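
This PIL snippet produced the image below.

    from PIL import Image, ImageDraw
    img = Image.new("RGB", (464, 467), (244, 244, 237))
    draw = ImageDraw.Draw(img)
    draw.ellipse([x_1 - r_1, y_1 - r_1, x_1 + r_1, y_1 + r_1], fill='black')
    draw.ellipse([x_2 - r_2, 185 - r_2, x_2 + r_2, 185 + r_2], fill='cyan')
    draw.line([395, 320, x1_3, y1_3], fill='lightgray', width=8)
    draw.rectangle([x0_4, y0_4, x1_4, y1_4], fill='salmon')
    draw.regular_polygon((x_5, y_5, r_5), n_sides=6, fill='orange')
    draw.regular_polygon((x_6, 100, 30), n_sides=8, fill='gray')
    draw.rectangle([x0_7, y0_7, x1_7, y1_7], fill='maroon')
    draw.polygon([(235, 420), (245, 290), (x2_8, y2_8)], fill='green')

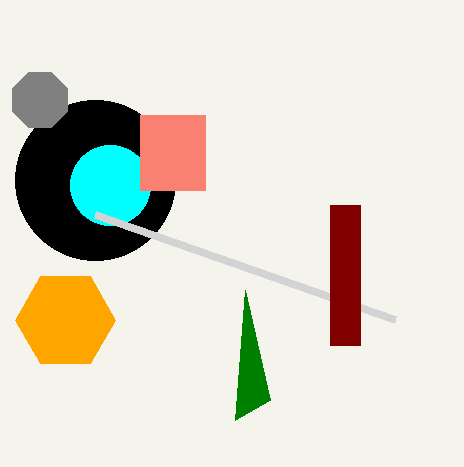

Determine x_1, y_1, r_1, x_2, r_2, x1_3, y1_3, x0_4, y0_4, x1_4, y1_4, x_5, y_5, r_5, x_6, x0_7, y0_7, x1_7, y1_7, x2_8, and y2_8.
x_1 = 95, y_1 = 180, r_1 = 80, x_2 = 110, r_2 = 40, x1_3 = 95, y1_3 = 215, x0_4 = 140, y0_4 = 115, x1_4 = 205, y1_4 = 190, x_5 = 65, y_5 = 320, r_5 = 50, x_6 = 40, x0_7 = 330, y0_7 = 205, x1_7 = 360, y1_7 = 345, x2_8 = 270, y2_8 = 400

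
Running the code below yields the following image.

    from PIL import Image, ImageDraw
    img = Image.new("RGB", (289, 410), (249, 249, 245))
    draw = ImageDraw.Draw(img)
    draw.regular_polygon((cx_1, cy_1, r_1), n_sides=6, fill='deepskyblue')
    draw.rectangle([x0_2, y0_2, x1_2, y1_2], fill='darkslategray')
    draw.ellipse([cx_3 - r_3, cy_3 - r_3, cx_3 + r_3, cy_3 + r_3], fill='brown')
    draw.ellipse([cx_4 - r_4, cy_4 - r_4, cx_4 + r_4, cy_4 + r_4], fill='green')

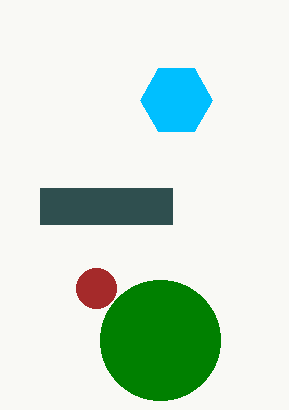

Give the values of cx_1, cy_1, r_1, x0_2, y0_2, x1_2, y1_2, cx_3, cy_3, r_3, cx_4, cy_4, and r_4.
cx_1 = 176
cy_1 = 100
r_1 = 36
x0_2 = 40
y0_2 = 188
x1_2 = 172
y1_2 = 224
cx_3 = 96
cy_3 = 288
r_3 = 20
cx_4 = 160
cy_4 = 340
r_4 = 60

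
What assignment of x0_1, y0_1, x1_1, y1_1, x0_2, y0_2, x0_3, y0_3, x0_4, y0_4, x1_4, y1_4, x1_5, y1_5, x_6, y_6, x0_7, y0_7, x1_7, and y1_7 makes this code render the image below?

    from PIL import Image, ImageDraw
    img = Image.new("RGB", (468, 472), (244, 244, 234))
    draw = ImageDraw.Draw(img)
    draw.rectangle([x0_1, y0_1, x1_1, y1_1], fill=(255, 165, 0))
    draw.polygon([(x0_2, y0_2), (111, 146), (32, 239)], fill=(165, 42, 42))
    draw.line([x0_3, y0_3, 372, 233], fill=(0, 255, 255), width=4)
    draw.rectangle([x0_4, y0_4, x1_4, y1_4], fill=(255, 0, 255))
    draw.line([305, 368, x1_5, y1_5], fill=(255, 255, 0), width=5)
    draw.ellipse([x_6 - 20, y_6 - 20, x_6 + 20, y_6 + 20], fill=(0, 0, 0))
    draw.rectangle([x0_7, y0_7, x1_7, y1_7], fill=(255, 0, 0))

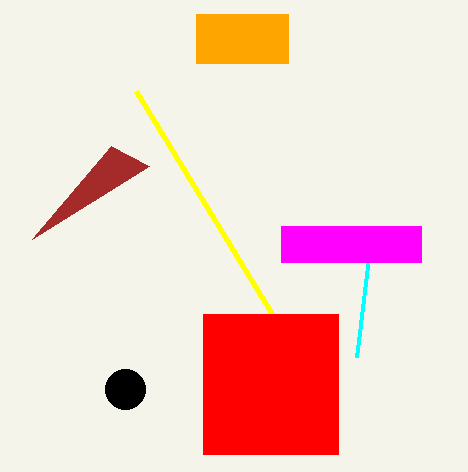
x0_1 = 196; y0_1 = 14; x1_1 = 288; y1_1 = 63; x0_2 = 149; y0_2 = 166; x0_3 = 357; y0_3 = 357; x0_4 = 281; y0_4 = 226; x1_4 = 421; y1_4 = 262; x1_5 = 136; y1_5 = 91; x_6 = 125; y_6 = 389; x0_7 = 203; y0_7 = 314; x1_7 = 338; y1_7 = 454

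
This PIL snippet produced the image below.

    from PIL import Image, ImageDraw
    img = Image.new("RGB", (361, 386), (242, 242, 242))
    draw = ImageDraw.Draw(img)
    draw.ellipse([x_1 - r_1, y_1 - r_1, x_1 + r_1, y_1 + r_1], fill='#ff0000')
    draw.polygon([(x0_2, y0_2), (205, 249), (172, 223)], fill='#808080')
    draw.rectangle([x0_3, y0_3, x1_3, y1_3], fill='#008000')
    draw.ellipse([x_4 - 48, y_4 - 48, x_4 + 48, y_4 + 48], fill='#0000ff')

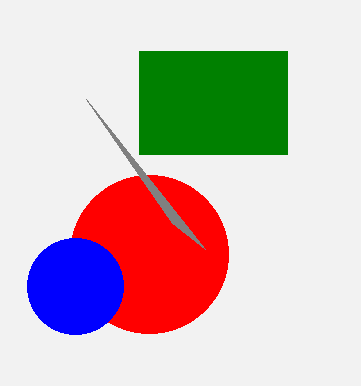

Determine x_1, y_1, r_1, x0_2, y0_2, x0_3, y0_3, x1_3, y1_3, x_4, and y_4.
x_1 = 149, y_1 = 254, r_1 = 79, x0_2 = 86, y0_2 = 99, x0_3 = 139, y0_3 = 51, x1_3 = 287, y1_3 = 154, x_4 = 75, y_4 = 286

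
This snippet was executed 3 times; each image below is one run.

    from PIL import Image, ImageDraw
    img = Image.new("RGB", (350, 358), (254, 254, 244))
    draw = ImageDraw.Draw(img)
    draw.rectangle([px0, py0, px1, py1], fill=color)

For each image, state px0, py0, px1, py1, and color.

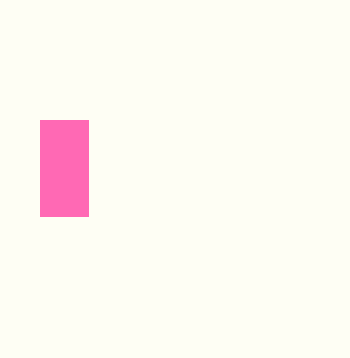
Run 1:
px0 = 40; py0 = 120; px1 = 88; py1 = 216; color = 'hotpink'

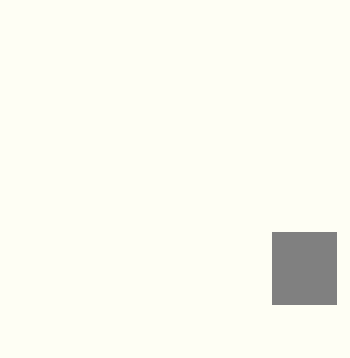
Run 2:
px0 = 272
py0 = 232
px1 = 336
py1 = 304
color = 'gray'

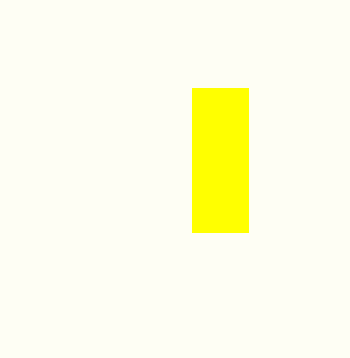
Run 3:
px0 = 192
py0 = 88
px1 = 248
py1 = 232
color = 'yellow'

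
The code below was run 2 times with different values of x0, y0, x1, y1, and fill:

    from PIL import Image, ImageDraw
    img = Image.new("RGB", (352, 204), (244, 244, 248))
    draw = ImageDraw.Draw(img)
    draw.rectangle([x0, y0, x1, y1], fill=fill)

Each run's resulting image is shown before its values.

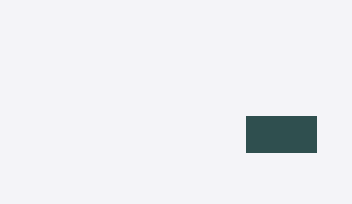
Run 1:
x0 = 246, y0 = 116, x1 = 316, y1 = 152, fill = 'darkslategray'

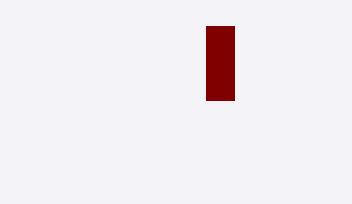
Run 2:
x0 = 206, y0 = 26, x1 = 234, y1 = 100, fill = 'maroon'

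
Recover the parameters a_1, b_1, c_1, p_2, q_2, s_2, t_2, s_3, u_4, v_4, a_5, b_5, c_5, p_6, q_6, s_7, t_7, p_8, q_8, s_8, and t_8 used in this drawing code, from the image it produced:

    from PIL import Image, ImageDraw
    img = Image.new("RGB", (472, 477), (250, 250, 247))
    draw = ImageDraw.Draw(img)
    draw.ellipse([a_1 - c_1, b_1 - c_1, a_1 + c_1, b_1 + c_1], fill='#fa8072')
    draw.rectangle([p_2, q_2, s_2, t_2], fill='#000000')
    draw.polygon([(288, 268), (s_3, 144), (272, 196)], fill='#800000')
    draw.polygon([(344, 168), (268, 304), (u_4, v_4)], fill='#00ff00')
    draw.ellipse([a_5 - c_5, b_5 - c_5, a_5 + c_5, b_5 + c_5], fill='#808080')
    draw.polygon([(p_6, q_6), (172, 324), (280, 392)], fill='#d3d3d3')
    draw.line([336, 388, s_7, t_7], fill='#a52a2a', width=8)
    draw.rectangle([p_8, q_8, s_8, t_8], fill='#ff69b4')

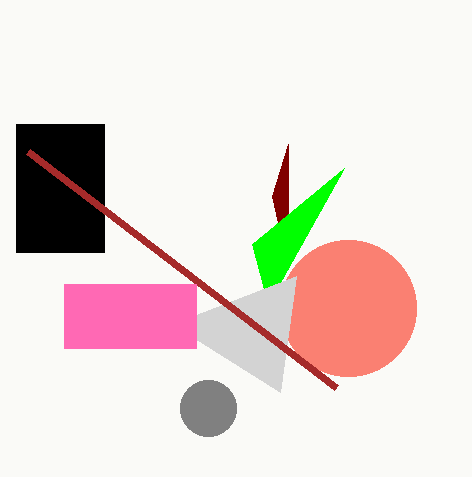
a_1 = 348, b_1 = 308, c_1 = 68, p_2 = 16, q_2 = 124, s_2 = 104, t_2 = 252, s_3 = 288, u_4 = 252, v_4 = 244, a_5 = 208, b_5 = 408, c_5 = 28, p_6 = 296, q_6 = 276, s_7 = 28, t_7 = 152, p_8 = 64, q_8 = 284, s_8 = 196, t_8 = 348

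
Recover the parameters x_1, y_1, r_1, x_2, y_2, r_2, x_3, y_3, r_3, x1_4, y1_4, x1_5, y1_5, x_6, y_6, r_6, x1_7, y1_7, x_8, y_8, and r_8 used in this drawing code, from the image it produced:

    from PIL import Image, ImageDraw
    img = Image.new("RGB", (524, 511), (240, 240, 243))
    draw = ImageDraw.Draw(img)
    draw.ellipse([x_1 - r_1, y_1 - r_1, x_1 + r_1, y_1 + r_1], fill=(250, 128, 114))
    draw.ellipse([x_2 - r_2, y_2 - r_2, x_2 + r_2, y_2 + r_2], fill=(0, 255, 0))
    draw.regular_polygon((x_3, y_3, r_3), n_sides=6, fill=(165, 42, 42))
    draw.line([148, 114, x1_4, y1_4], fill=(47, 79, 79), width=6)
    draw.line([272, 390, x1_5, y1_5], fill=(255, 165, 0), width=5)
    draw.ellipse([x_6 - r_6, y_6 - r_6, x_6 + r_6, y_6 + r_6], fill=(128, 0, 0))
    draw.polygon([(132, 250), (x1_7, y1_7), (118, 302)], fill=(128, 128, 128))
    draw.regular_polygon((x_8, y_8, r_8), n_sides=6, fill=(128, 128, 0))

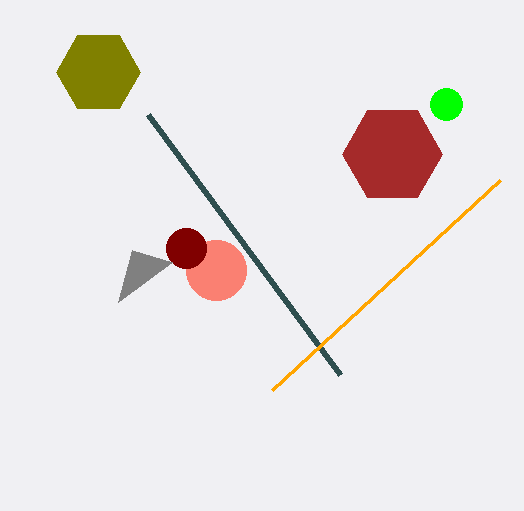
x_1 = 216
y_1 = 270
r_1 = 30
x_2 = 446
y_2 = 104
r_2 = 16
x_3 = 392
y_3 = 154
r_3 = 50
x1_4 = 340
y1_4 = 374
x1_5 = 500
y1_5 = 180
x_6 = 186
y_6 = 248
r_6 = 20
x1_7 = 172
y1_7 = 262
x_8 = 98
y_8 = 72
r_8 = 42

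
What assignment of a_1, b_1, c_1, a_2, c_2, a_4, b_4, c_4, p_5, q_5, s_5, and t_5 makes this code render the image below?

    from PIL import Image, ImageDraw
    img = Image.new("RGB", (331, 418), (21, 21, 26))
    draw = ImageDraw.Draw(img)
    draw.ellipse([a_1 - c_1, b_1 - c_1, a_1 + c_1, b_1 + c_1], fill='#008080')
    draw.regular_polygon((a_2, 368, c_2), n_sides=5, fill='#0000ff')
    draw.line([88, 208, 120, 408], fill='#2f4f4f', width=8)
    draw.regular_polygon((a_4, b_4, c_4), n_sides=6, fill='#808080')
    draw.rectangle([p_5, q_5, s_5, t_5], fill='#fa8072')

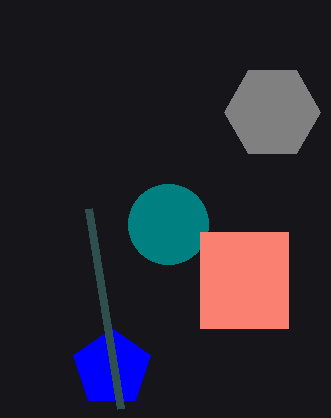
a_1 = 168
b_1 = 224
c_1 = 40
a_2 = 112
c_2 = 40
a_4 = 272
b_4 = 112
c_4 = 48
p_5 = 200
q_5 = 232
s_5 = 288
t_5 = 328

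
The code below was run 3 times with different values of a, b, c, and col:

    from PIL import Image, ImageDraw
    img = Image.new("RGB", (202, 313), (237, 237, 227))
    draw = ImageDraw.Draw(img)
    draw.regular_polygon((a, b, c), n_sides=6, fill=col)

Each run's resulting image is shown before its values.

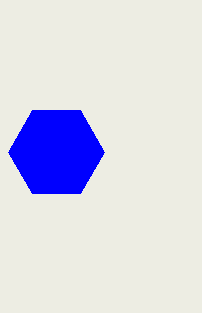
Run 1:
a = 56, b = 152, c = 48, col = 'blue'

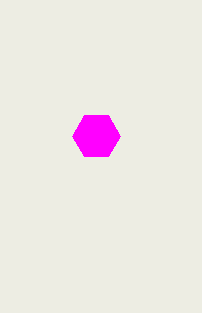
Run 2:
a = 96
b = 136
c = 24
col = 'magenta'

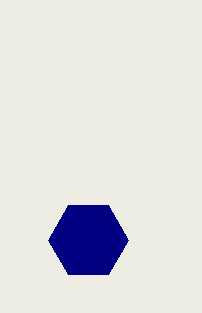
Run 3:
a = 88
b = 240
c = 40
col = 'navy'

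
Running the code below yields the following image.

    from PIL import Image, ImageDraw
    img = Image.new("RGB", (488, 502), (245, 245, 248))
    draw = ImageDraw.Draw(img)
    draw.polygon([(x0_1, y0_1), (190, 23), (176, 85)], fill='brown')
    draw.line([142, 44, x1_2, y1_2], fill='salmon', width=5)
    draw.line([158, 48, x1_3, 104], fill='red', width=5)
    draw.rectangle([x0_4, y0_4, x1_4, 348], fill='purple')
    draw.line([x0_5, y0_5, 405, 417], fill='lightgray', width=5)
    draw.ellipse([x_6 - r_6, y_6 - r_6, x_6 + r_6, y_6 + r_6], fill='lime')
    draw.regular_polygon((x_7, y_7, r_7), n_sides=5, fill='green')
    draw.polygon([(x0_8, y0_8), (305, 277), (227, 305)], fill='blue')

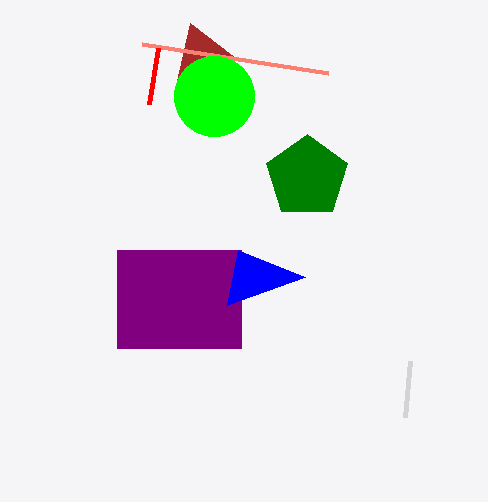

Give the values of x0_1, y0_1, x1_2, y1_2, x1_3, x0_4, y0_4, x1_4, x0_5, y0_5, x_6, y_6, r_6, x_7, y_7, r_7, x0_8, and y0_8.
x0_1 = 233; y0_1 = 56; x1_2 = 328; y1_2 = 73; x1_3 = 149; x0_4 = 117; y0_4 = 250; x1_4 = 241; x0_5 = 410; y0_5 = 361; x_6 = 214; y_6 = 96; r_6 = 40; x_7 = 307; y_7 = 177; r_7 = 43; x0_8 = 238; y0_8 = 250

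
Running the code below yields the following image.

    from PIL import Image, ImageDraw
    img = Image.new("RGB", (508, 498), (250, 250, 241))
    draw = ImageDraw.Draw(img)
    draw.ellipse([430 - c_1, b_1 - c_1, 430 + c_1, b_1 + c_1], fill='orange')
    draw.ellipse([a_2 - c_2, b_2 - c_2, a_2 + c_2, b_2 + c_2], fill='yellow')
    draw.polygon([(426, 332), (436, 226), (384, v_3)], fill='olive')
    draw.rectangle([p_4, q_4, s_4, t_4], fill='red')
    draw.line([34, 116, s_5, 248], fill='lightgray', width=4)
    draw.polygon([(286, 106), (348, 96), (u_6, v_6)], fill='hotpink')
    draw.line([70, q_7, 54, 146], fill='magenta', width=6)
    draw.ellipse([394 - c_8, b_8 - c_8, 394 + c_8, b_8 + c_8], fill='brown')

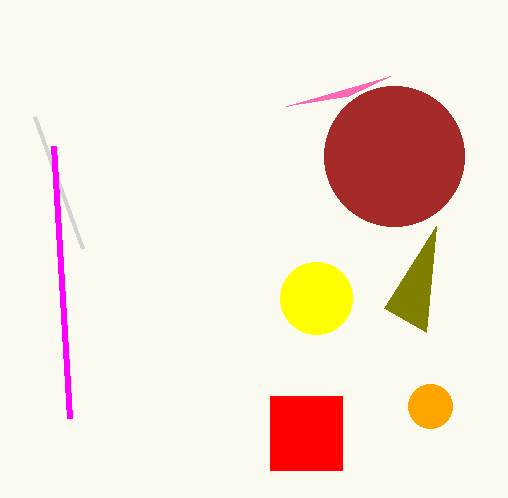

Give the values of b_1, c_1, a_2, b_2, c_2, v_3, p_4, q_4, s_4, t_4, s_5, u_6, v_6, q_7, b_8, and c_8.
b_1 = 406, c_1 = 22, a_2 = 316, b_2 = 298, c_2 = 36, v_3 = 308, p_4 = 270, q_4 = 396, s_4 = 342, t_4 = 470, s_5 = 82, u_6 = 390, v_6 = 76, q_7 = 418, b_8 = 156, c_8 = 70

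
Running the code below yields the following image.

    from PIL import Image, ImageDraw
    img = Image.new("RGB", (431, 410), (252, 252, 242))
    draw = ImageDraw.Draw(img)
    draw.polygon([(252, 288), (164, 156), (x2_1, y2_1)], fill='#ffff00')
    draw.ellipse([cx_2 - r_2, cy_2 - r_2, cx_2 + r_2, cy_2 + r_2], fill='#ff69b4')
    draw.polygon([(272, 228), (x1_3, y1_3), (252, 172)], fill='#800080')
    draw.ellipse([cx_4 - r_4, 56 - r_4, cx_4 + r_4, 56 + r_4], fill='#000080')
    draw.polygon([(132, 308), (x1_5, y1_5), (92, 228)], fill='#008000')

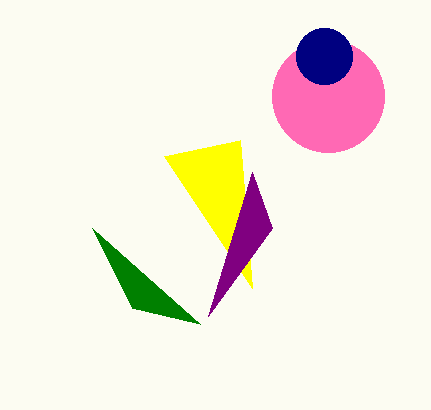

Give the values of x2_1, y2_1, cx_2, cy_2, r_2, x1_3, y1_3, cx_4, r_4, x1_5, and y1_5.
x2_1 = 240, y2_1 = 140, cx_2 = 328, cy_2 = 96, r_2 = 56, x1_3 = 208, y1_3 = 316, cx_4 = 324, r_4 = 28, x1_5 = 200, y1_5 = 324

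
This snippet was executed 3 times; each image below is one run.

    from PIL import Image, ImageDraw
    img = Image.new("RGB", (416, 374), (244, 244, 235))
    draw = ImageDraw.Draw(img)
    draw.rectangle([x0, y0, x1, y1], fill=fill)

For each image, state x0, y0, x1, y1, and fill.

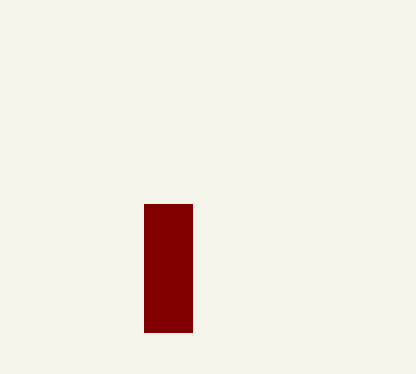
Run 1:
x0 = 144
y0 = 204
x1 = 192
y1 = 332
fill = 'maroon'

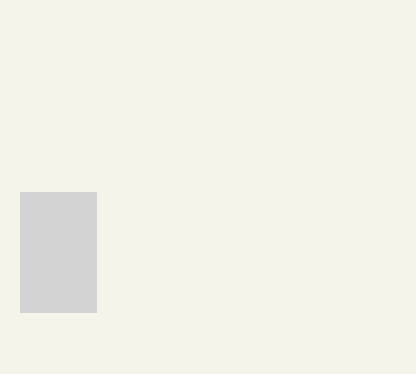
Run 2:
x0 = 20; y0 = 192; x1 = 96; y1 = 312; fill = 'lightgray'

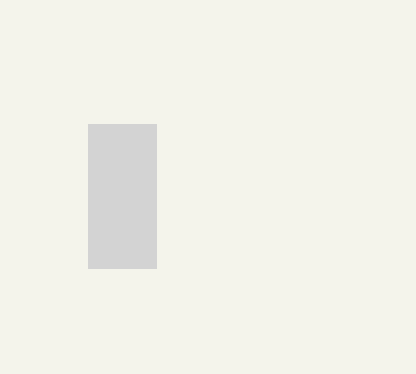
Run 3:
x0 = 88; y0 = 124; x1 = 156; y1 = 268; fill = 'lightgray'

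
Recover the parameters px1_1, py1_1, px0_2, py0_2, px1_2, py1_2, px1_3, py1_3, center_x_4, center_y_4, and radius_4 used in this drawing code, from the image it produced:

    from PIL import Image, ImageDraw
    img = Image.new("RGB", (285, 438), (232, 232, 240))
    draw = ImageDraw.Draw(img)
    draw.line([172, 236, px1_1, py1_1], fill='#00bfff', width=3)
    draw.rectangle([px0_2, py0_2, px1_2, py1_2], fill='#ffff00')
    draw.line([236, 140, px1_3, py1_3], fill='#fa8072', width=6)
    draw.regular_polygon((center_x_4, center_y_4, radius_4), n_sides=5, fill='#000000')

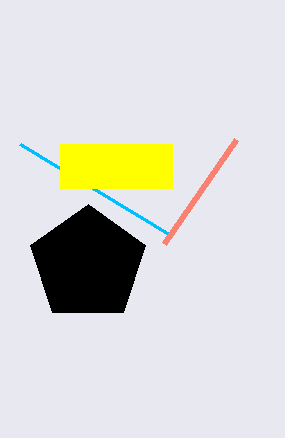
px1_1 = 20, py1_1 = 144, px0_2 = 60, py0_2 = 144, px1_2 = 172, py1_2 = 188, px1_3 = 164, py1_3 = 244, center_x_4 = 88, center_y_4 = 264, radius_4 = 60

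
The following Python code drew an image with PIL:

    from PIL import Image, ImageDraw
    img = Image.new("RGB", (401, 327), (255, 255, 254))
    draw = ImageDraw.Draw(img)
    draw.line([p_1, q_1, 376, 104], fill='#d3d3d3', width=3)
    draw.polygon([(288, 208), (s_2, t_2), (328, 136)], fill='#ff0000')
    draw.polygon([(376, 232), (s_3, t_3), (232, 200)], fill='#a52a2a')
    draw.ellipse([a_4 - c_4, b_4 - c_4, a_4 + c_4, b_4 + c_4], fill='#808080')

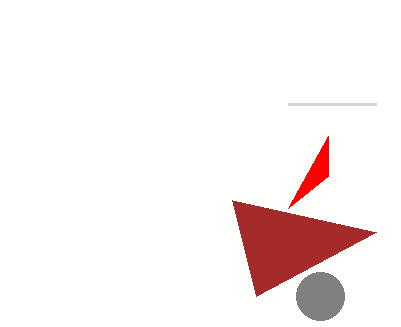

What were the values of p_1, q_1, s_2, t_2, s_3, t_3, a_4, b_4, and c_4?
p_1 = 288, q_1 = 104, s_2 = 328, t_2 = 176, s_3 = 256, t_3 = 296, a_4 = 320, b_4 = 296, c_4 = 24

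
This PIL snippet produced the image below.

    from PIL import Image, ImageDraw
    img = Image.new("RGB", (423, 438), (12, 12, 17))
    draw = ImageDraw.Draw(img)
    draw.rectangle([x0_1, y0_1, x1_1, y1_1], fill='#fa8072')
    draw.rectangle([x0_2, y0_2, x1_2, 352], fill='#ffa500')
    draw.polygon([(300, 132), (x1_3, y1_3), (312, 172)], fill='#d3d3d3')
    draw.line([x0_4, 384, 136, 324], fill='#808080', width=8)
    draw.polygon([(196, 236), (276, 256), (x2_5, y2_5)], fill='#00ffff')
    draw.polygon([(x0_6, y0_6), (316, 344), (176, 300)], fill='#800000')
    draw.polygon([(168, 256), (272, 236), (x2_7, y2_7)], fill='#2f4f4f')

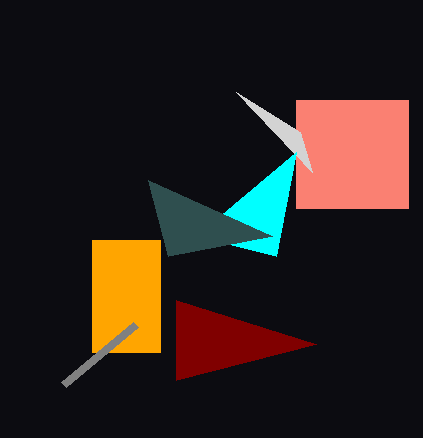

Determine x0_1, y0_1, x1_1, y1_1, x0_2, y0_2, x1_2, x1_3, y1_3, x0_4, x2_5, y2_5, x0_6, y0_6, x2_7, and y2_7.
x0_1 = 296
y0_1 = 100
x1_1 = 408
y1_1 = 208
x0_2 = 92
y0_2 = 240
x1_2 = 160
x1_3 = 236
y1_3 = 92
x0_4 = 64
x2_5 = 296
y2_5 = 152
x0_6 = 176
y0_6 = 380
x2_7 = 148
y2_7 = 180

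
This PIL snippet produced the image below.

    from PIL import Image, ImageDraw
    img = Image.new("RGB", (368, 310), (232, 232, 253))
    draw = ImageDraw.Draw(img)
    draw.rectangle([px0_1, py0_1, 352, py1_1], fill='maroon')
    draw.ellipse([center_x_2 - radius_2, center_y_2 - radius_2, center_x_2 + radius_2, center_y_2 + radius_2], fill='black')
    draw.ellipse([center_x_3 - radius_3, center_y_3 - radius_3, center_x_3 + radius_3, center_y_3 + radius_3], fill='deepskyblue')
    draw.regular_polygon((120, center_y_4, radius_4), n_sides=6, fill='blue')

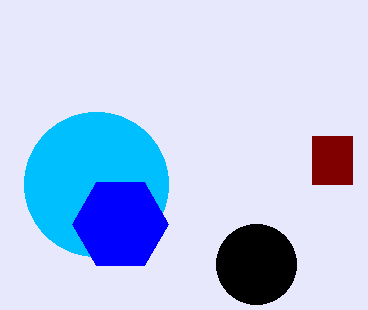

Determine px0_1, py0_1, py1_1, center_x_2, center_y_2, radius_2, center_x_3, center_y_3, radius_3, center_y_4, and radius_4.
px0_1 = 312, py0_1 = 136, py1_1 = 184, center_x_2 = 256, center_y_2 = 264, radius_2 = 40, center_x_3 = 96, center_y_3 = 184, radius_3 = 72, center_y_4 = 224, radius_4 = 48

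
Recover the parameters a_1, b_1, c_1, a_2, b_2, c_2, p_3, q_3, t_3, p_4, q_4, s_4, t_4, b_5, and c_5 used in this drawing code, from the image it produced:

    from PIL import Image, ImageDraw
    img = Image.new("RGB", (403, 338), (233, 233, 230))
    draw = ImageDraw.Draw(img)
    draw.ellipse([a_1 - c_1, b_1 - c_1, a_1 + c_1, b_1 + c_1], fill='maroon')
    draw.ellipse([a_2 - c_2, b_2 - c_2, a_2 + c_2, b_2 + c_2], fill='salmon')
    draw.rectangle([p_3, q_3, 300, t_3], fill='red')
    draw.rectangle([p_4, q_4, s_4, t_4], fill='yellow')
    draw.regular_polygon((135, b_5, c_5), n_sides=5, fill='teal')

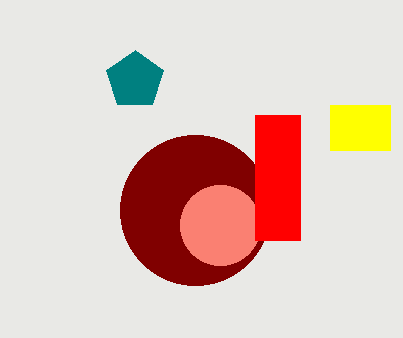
a_1 = 195
b_1 = 210
c_1 = 75
a_2 = 220
b_2 = 225
c_2 = 40
p_3 = 255
q_3 = 115
t_3 = 240
p_4 = 330
q_4 = 105
s_4 = 390
t_4 = 150
b_5 = 80
c_5 = 30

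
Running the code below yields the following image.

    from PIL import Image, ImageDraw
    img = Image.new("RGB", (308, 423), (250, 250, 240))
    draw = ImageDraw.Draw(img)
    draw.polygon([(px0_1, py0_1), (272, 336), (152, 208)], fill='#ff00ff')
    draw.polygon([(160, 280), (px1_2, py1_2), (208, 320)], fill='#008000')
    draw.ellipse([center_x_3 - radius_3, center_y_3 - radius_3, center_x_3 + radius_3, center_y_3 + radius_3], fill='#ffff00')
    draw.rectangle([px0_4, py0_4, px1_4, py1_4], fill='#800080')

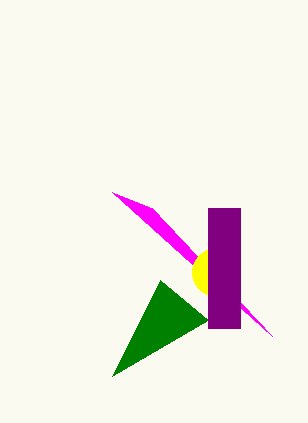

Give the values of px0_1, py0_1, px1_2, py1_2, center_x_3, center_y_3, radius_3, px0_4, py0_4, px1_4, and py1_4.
px0_1 = 112, py0_1 = 192, px1_2 = 112, py1_2 = 376, center_x_3 = 216, center_y_3 = 272, radius_3 = 24, px0_4 = 208, py0_4 = 208, px1_4 = 240, py1_4 = 328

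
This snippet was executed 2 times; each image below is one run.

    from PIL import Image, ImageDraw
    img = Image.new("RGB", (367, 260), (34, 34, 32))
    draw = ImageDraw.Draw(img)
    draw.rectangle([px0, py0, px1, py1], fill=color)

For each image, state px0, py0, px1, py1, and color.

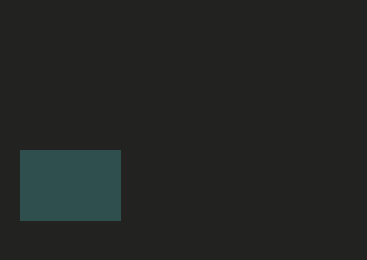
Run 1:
px0 = 20; py0 = 150; px1 = 120; py1 = 220; color = 'darkslategray'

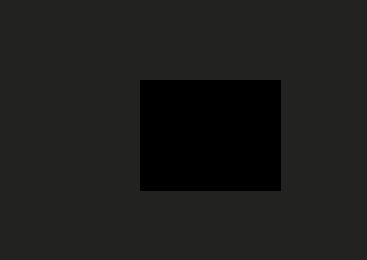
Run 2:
px0 = 140
py0 = 80
px1 = 280
py1 = 190
color = 'black'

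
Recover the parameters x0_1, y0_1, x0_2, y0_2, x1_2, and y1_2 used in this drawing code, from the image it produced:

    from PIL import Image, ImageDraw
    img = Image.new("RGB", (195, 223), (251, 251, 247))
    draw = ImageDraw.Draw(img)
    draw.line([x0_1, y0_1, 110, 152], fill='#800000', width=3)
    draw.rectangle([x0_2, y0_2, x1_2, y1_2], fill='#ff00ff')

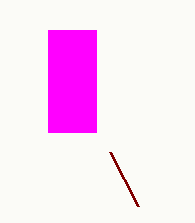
x0_1 = 138; y0_1 = 206; x0_2 = 48; y0_2 = 30; x1_2 = 96; y1_2 = 132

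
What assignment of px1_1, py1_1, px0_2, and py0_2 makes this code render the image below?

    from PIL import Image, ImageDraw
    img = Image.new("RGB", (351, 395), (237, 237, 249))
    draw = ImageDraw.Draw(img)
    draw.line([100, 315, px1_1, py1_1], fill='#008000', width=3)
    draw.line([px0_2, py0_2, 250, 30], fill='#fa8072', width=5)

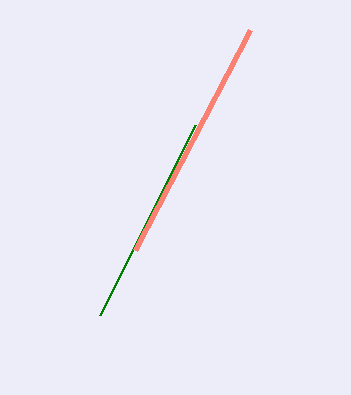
px1_1 = 195; py1_1 = 125; px0_2 = 135; py0_2 = 250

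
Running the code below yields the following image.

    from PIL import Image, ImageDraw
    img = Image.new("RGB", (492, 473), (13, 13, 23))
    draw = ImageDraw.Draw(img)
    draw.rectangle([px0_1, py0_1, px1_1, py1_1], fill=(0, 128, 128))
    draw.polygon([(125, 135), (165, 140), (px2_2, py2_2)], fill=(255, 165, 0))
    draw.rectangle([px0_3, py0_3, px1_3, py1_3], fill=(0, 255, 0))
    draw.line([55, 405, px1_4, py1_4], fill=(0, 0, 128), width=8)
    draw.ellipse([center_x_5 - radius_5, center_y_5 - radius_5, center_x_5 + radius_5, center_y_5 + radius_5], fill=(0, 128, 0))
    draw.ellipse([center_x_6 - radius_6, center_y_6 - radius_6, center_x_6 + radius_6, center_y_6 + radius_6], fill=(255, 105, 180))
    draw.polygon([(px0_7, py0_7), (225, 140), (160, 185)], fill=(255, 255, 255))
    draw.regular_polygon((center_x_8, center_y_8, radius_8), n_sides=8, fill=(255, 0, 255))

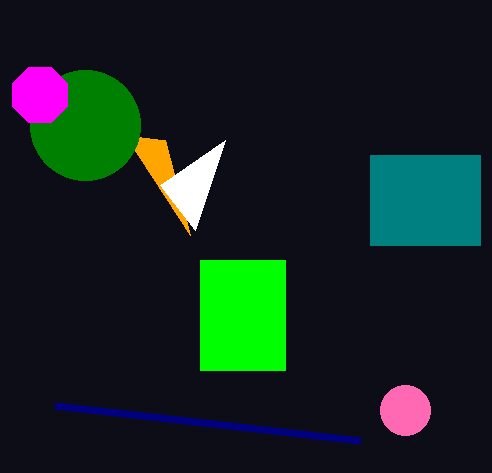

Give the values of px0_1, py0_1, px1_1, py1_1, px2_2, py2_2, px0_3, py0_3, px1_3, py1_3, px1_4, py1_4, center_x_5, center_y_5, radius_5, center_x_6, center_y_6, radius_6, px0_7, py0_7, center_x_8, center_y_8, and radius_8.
px0_1 = 370; py0_1 = 155; px1_1 = 480; py1_1 = 245; px2_2 = 190; py2_2 = 235; px0_3 = 200; py0_3 = 260; px1_3 = 285; py1_3 = 370; px1_4 = 360; py1_4 = 440; center_x_5 = 85; center_y_5 = 125; radius_5 = 55; center_x_6 = 405; center_y_6 = 410; radius_6 = 25; px0_7 = 195; py0_7 = 230; center_x_8 = 40; center_y_8 = 95; radius_8 = 30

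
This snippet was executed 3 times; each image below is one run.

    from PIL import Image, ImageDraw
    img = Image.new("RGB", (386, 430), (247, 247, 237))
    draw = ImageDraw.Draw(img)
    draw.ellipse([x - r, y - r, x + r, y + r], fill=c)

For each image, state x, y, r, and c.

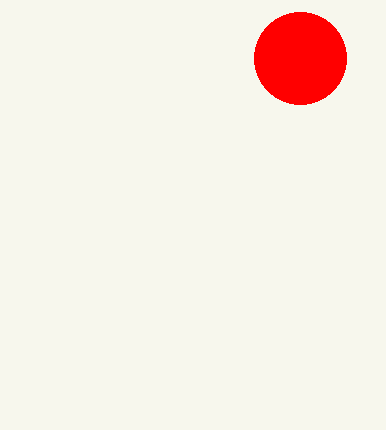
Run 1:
x = 300
y = 58
r = 46
c = 'red'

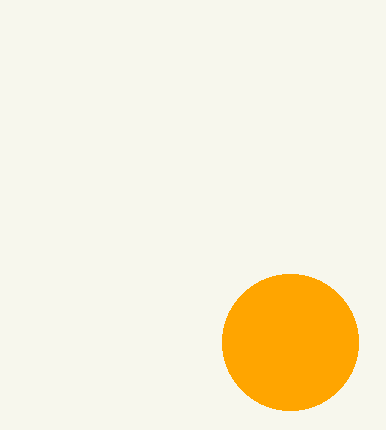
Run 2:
x = 290, y = 342, r = 68, c = 'orange'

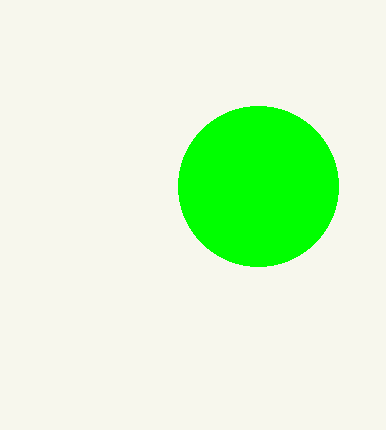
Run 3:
x = 258, y = 186, r = 80, c = 'lime'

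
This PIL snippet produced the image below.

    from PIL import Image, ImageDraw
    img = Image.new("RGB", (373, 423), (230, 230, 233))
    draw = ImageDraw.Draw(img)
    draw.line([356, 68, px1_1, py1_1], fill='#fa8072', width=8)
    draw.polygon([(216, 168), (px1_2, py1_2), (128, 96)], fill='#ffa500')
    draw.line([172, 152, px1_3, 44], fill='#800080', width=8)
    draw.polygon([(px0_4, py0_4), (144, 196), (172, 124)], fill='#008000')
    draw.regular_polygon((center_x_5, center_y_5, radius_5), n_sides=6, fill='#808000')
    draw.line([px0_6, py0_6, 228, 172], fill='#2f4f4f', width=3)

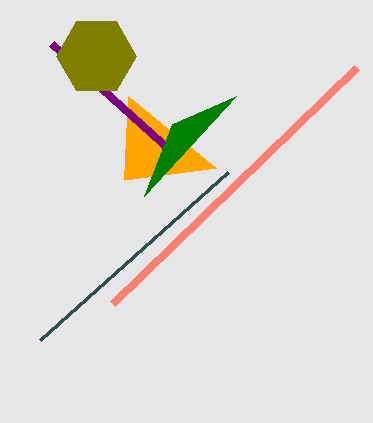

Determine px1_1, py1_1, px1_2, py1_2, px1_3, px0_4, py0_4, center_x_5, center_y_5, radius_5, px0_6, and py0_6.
px1_1 = 112; py1_1 = 304; px1_2 = 124; py1_2 = 180; px1_3 = 52; px0_4 = 236; py0_4 = 96; center_x_5 = 96; center_y_5 = 56; radius_5 = 40; px0_6 = 40; py0_6 = 340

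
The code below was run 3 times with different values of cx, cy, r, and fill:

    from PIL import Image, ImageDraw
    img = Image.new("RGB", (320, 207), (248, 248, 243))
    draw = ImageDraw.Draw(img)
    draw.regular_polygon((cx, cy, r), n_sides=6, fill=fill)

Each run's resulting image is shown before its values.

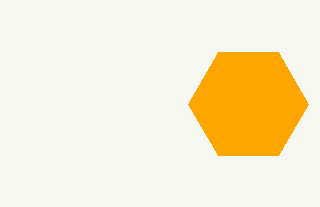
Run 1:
cx = 248, cy = 104, r = 60, fill = 'orange'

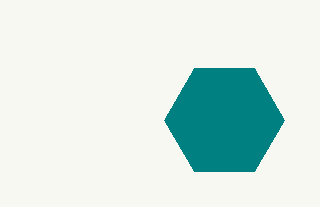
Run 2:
cx = 224
cy = 120
r = 60
fill = 'teal'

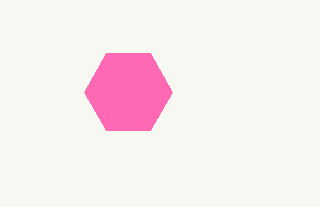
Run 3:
cx = 128; cy = 92; r = 44; fill = 'hotpink'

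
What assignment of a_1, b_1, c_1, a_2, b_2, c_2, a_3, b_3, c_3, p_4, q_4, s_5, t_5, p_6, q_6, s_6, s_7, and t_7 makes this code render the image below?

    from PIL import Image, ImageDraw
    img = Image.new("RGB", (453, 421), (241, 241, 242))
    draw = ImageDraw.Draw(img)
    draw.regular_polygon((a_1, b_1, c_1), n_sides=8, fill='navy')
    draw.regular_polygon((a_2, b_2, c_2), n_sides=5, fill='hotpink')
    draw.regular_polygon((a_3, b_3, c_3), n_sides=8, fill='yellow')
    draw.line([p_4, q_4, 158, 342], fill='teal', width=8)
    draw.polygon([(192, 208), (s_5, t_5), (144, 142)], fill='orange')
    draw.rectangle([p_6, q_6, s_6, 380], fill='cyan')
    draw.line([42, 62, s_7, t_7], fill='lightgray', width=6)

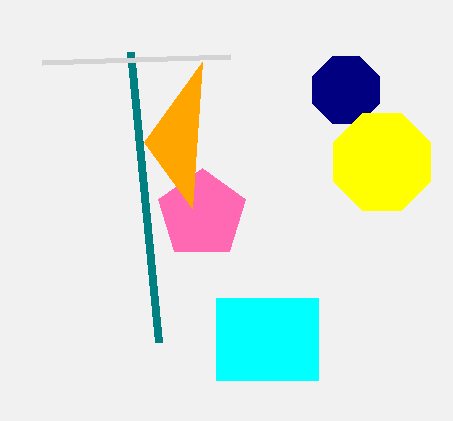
a_1 = 346
b_1 = 90
c_1 = 36
a_2 = 202
b_2 = 214
c_2 = 46
a_3 = 382
b_3 = 162
c_3 = 52
p_4 = 130
q_4 = 52
s_5 = 202
t_5 = 62
p_6 = 216
q_6 = 298
s_6 = 318
s_7 = 230
t_7 = 56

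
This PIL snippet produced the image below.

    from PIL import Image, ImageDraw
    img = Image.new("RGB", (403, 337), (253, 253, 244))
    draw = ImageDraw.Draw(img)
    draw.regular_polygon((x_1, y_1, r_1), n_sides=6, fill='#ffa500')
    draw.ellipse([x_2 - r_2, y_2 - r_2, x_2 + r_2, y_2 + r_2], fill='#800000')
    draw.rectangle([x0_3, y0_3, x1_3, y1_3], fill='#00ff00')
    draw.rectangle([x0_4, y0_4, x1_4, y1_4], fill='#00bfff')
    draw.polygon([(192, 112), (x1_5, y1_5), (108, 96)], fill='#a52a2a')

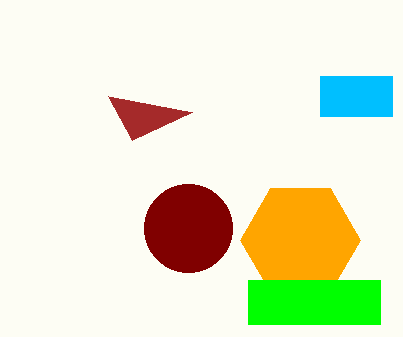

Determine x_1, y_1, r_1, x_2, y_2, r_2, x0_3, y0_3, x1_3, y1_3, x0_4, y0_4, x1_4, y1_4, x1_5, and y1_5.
x_1 = 300; y_1 = 240; r_1 = 60; x_2 = 188; y_2 = 228; r_2 = 44; x0_3 = 248; y0_3 = 280; x1_3 = 380; y1_3 = 324; x0_4 = 320; y0_4 = 76; x1_4 = 392; y1_4 = 116; x1_5 = 132; y1_5 = 140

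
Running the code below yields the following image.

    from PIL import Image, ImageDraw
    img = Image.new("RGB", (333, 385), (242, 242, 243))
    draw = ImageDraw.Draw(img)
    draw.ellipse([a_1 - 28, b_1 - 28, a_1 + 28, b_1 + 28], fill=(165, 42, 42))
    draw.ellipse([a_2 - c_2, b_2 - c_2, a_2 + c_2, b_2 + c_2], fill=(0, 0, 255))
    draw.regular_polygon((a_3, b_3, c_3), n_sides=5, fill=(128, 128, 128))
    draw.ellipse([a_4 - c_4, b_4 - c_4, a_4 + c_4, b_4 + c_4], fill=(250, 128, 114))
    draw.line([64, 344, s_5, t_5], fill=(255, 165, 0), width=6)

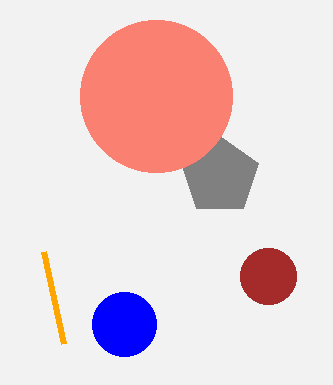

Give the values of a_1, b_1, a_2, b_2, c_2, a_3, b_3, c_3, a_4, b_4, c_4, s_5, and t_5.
a_1 = 268, b_1 = 276, a_2 = 124, b_2 = 324, c_2 = 32, a_3 = 220, b_3 = 176, c_3 = 40, a_4 = 156, b_4 = 96, c_4 = 76, s_5 = 44, t_5 = 252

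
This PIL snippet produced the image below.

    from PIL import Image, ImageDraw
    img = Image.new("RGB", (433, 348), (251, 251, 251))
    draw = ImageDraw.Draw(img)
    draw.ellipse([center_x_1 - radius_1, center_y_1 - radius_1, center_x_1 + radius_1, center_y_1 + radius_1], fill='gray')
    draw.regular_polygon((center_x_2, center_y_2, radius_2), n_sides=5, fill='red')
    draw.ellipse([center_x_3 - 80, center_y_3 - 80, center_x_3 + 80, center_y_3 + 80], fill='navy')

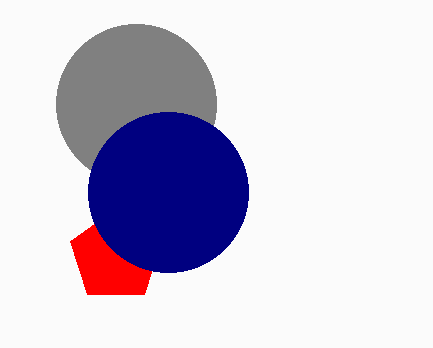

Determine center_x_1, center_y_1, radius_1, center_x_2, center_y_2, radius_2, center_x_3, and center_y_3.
center_x_1 = 136
center_y_1 = 104
radius_1 = 80
center_x_2 = 116
center_y_2 = 256
radius_2 = 48
center_x_3 = 168
center_y_3 = 192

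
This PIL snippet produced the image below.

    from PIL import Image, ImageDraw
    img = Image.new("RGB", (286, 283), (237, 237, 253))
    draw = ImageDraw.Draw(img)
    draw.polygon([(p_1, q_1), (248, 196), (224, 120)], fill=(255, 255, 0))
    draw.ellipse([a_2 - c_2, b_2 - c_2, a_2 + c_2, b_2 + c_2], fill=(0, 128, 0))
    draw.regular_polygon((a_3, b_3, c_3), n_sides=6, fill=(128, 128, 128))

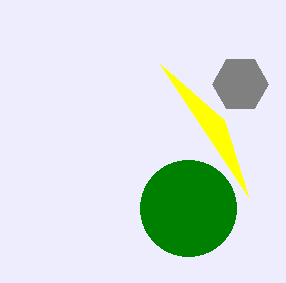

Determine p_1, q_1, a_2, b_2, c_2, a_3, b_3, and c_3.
p_1 = 160
q_1 = 64
a_2 = 188
b_2 = 208
c_2 = 48
a_3 = 240
b_3 = 84
c_3 = 28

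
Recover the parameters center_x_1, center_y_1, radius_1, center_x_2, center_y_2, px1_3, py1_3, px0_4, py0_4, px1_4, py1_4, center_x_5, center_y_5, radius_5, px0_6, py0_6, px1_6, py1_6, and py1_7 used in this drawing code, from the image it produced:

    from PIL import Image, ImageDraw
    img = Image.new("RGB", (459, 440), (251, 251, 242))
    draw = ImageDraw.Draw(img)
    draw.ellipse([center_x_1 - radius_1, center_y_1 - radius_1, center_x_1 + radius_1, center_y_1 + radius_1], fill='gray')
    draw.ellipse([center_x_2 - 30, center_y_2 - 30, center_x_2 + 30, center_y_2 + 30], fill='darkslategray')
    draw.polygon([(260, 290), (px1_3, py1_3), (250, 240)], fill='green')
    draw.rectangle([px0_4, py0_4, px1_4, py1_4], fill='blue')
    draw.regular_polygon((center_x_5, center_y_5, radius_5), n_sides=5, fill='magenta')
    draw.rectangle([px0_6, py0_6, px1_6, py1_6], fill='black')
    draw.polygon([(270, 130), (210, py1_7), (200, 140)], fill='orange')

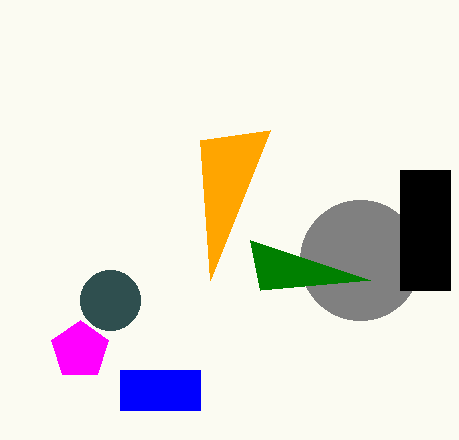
center_x_1 = 360; center_y_1 = 260; radius_1 = 60; center_x_2 = 110; center_y_2 = 300; px1_3 = 370; py1_3 = 280; px0_4 = 120; py0_4 = 370; px1_4 = 200; py1_4 = 410; center_x_5 = 80; center_y_5 = 350; radius_5 = 30; px0_6 = 400; py0_6 = 170; px1_6 = 450; py1_6 = 290; py1_7 = 280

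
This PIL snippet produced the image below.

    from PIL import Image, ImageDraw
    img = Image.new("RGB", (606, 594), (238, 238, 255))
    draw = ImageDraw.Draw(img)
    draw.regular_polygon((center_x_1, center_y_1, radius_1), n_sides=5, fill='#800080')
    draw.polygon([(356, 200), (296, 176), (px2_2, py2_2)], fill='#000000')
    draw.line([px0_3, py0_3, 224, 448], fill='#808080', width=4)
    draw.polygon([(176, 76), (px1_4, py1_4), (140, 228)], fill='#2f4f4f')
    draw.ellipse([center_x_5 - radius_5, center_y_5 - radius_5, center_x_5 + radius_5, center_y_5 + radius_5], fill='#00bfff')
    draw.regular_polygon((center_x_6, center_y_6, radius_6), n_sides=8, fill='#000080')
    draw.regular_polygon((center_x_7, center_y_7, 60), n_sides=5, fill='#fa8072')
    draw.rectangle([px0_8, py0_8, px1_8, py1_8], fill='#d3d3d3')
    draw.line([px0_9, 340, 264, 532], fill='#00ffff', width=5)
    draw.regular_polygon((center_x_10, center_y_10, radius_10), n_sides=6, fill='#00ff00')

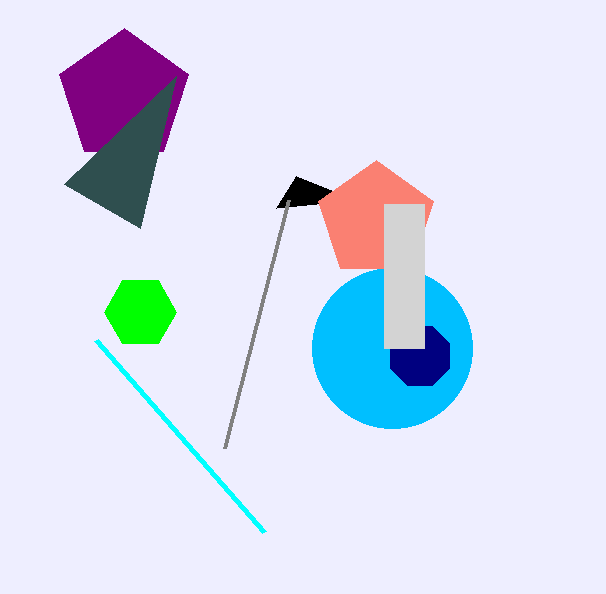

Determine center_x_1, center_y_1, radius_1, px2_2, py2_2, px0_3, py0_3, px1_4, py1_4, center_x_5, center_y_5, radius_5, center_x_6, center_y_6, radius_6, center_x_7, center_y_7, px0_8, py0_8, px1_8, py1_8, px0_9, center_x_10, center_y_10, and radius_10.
center_x_1 = 124
center_y_1 = 96
radius_1 = 68
px2_2 = 276
py2_2 = 208
px0_3 = 288
py0_3 = 200
px1_4 = 64
py1_4 = 184
center_x_5 = 392
center_y_5 = 348
radius_5 = 80
center_x_6 = 420
center_y_6 = 356
radius_6 = 32
center_x_7 = 376
center_y_7 = 220
px0_8 = 384
py0_8 = 204
px1_8 = 424
py1_8 = 348
px0_9 = 96
center_x_10 = 140
center_y_10 = 312
radius_10 = 36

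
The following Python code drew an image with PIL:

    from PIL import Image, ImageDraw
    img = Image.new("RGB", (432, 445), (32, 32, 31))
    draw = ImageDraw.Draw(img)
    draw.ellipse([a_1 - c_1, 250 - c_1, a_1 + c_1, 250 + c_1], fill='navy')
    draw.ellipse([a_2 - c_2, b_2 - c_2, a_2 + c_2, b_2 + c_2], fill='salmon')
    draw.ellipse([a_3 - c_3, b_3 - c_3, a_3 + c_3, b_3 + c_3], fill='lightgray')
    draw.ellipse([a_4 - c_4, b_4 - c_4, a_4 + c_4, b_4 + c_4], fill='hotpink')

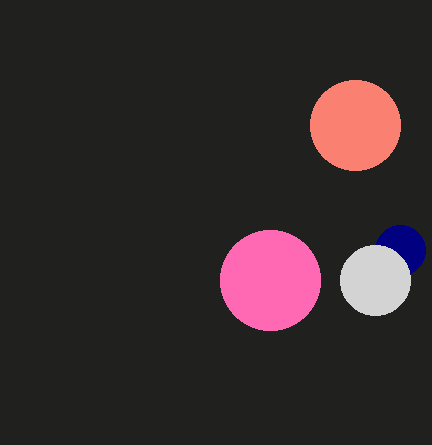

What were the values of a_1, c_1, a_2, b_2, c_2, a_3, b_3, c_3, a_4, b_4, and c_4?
a_1 = 400; c_1 = 25; a_2 = 355; b_2 = 125; c_2 = 45; a_3 = 375; b_3 = 280; c_3 = 35; a_4 = 270; b_4 = 280; c_4 = 50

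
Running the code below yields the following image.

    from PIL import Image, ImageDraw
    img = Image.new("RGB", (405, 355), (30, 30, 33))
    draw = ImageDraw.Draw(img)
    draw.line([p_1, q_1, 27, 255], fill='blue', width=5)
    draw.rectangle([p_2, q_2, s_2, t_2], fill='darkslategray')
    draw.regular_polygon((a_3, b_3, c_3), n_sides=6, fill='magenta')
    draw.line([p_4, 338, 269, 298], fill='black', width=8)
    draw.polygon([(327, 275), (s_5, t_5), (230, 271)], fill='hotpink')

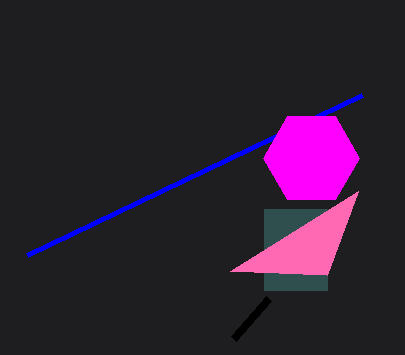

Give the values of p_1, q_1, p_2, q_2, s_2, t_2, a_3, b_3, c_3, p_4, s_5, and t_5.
p_1 = 362; q_1 = 95; p_2 = 264; q_2 = 209; s_2 = 327; t_2 = 290; a_3 = 311; b_3 = 158; c_3 = 48; p_4 = 234; s_5 = 358; t_5 = 191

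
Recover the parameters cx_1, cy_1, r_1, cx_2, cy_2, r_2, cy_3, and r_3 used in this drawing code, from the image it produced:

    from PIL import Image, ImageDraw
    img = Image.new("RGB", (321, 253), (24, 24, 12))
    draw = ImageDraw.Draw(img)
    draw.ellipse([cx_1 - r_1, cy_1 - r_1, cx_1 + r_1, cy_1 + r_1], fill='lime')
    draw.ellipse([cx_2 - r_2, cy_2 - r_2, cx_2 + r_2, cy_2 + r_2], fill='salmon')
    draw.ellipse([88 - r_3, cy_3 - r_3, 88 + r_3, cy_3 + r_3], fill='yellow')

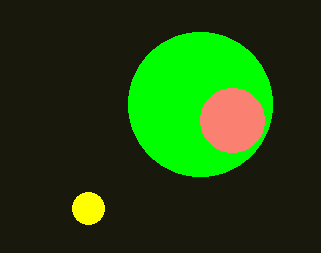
cx_1 = 200, cy_1 = 104, r_1 = 72, cx_2 = 232, cy_2 = 120, r_2 = 32, cy_3 = 208, r_3 = 16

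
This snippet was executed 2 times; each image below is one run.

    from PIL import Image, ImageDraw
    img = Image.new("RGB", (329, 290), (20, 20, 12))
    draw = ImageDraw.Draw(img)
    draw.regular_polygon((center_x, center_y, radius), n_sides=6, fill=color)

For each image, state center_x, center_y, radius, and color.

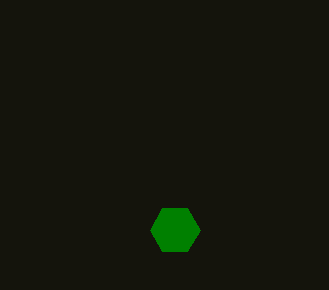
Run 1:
center_x = 175
center_y = 230
radius = 25
color = 'green'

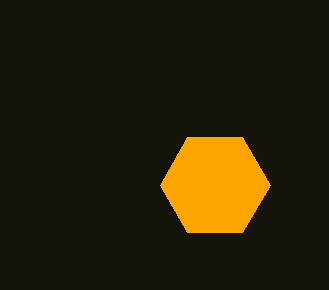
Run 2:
center_x = 215; center_y = 185; radius = 55; color = 'orange'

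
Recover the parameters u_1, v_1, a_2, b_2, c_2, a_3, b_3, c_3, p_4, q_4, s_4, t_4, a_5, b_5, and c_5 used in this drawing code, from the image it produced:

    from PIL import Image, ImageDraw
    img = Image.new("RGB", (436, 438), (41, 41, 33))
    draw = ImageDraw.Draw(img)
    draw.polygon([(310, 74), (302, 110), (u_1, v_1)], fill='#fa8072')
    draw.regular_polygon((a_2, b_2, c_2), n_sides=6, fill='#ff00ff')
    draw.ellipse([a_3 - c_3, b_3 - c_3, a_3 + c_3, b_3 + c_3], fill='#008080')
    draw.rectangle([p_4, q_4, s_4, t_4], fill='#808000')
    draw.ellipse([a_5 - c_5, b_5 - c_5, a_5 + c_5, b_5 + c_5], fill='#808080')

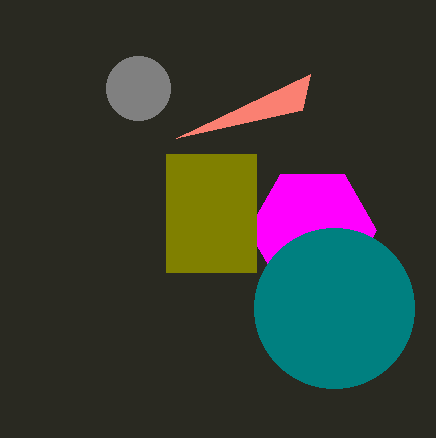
u_1 = 176
v_1 = 138
a_2 = 312
b_2 = 230
c_2 = 64
a_3 = 334
b_3 = 308
c_3 = 80
p_4 = 166
q_4 = 154
s_4 = 256
t_4 = 272
a_5 = 138
b_5 = 88
c_5 = 32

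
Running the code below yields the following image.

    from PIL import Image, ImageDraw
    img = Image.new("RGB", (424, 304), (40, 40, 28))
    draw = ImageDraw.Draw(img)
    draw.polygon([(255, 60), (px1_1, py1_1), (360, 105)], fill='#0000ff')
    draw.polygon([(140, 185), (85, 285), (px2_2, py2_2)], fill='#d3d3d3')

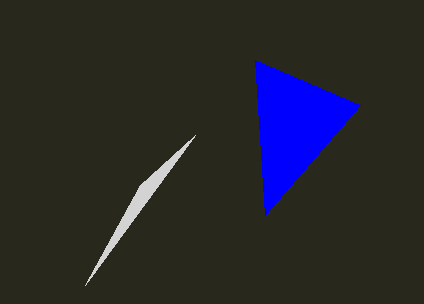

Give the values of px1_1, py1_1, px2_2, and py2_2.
px1_1 = 265, py1_1 = 215, px2_2 = 195, py2_2 = 135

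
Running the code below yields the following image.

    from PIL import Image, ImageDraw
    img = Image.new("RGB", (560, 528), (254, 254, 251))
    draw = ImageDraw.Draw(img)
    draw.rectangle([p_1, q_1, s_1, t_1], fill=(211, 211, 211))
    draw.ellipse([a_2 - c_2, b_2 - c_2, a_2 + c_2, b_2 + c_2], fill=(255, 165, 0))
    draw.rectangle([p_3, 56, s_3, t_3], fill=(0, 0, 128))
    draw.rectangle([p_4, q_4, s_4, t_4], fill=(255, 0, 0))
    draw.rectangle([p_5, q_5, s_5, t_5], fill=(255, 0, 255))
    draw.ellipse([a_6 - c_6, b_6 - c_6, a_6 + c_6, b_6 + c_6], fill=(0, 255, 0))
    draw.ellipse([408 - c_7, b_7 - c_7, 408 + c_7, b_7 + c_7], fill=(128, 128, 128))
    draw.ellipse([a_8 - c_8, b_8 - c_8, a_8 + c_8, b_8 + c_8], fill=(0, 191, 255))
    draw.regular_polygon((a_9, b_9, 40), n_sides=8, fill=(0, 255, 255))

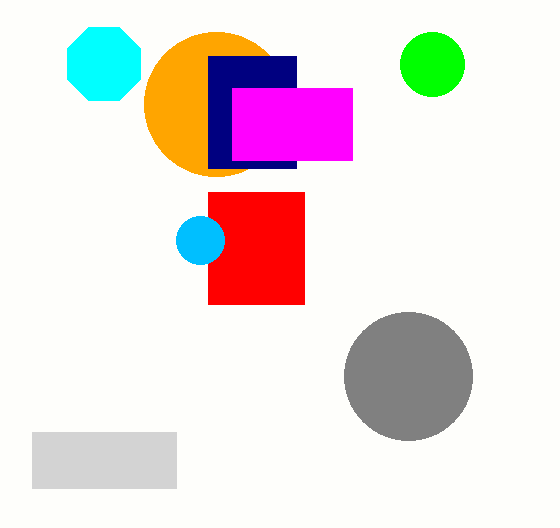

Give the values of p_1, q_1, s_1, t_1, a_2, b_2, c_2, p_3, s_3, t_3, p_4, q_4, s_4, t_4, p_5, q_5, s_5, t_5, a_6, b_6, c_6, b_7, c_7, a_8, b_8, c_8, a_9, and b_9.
p_1 = 32, q_1 = 432, s_1 = 176, t_1 = 488, a_2 = 216, b_2 = 104, c_2 = 72, p_3 = 208, s_3 = 296, t_3 = 168, p_4 = 208, q_4 = 192, s_4 = 304, t_4 = 304, p_5 = 232, q_5 = 88, s_5 = 352, t_5 = 160, a_6 = 432, b_6 = 64, c_6 = 32, b_7 = 376, c_7 = 64, a_8 = 200, b_8 = 240, c_8 = 24, a_9 = 104, b_9 = 64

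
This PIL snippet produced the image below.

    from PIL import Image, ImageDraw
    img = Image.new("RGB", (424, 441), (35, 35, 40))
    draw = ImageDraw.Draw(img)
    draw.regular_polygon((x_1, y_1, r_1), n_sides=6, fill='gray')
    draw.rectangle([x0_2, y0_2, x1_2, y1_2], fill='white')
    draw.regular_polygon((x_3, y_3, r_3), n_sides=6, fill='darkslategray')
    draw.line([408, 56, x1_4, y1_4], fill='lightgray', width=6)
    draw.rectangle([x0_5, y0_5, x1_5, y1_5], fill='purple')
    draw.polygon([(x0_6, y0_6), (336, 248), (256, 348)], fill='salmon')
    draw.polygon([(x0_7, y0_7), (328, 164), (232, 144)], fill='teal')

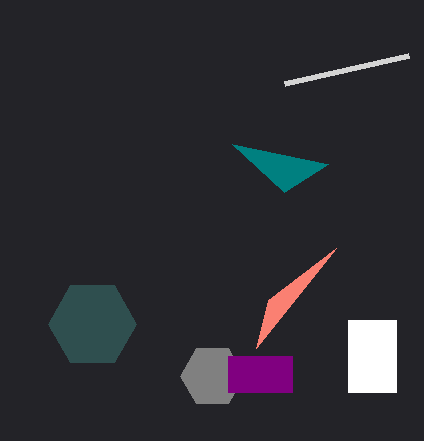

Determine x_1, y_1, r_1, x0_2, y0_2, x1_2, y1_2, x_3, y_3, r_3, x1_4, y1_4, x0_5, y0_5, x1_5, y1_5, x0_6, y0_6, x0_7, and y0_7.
x_1 = 212, y_1 = 376, r_1 = 32, x0_2 = 348, y0_2 = 320, x1_2 = 396, y1_2 = 392, x_3 = 92, y_3 = 324, r_3 = 44, x1_4 = 284, y1_4 = 84, x0_5 = 228, y0_5 = 356, x1_5 = 292, y1_5 = 392, x0_6 = 268, y0_6 = 300, x0_7 = 284, y0_7 = 192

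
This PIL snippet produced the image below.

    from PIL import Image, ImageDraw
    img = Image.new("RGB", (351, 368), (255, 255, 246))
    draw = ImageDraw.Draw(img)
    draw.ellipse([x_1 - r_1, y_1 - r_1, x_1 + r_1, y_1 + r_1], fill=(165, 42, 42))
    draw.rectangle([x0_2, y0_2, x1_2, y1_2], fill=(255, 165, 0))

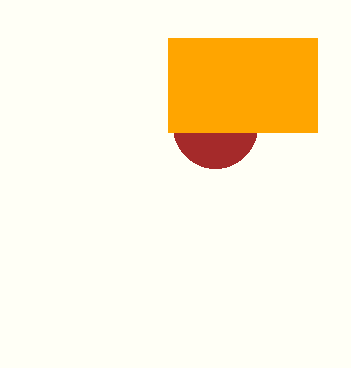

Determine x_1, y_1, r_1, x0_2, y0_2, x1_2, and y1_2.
x_1 = 215, y_1 = 126, r_1 = 42, x0_2 = 168, y0_2 = 38, x1_2 = 317, y1_2 = 132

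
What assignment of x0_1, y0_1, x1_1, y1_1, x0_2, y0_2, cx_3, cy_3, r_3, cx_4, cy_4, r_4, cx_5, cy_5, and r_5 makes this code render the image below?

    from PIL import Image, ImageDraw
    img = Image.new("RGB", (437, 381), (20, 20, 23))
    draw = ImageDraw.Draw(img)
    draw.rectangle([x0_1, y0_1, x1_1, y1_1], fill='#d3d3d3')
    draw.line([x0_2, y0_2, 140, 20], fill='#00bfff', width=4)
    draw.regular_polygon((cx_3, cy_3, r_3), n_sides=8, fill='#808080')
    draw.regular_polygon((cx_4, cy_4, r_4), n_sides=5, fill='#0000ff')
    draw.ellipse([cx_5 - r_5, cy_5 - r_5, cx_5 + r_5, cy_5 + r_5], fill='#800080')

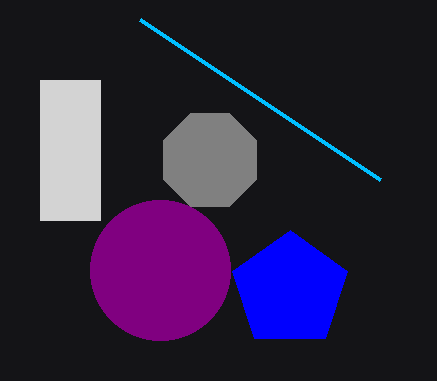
x0_1 = 40, y0_1 = 80, x1_1 = 100, y1_1 = 220, x0_2 = 380, y0_2 = 180, cx_3 = 210, cy_3 = 160, r_3 = 50, cx_4 = 290, cy_4 = 290, r_4 = 60, cx_5 = 160, cy_5 = 270, r_5 = 70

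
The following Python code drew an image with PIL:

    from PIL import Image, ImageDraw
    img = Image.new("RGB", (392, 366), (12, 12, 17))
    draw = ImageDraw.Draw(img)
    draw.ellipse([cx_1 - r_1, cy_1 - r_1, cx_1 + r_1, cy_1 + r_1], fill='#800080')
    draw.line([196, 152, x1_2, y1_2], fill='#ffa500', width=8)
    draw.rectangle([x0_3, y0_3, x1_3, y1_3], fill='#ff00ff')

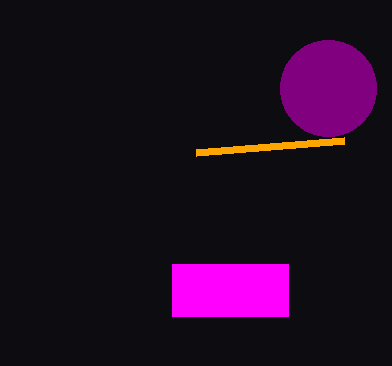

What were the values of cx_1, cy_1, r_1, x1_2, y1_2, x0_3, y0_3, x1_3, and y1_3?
cx_1 = 328, cy_1 = 88, r_1 = 48, x1_2 = 344, y1_2 = 140, x0_3 = 172, y0_3 = 264, x1_3 = 288, y1_3 = 316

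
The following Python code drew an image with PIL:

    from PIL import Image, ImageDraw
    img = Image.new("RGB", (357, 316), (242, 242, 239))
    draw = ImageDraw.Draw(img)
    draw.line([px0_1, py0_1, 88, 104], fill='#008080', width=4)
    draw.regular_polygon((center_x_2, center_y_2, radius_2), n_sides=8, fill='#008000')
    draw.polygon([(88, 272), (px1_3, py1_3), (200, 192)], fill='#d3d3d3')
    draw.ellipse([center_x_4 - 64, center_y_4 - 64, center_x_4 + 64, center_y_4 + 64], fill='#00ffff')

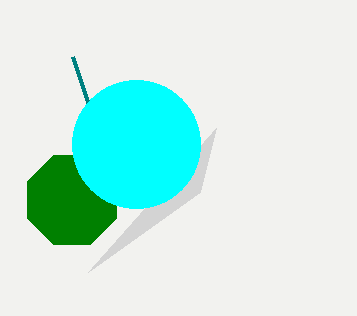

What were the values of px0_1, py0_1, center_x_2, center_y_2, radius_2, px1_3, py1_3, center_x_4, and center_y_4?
px0_1 = 72; py0_1 = 56; center_x_2 = 72; center_y_2 = 200; radius_2 = 48; px1_3 = 216; py1_3 = 128; center_x_4 = 136; center_y_4 = 144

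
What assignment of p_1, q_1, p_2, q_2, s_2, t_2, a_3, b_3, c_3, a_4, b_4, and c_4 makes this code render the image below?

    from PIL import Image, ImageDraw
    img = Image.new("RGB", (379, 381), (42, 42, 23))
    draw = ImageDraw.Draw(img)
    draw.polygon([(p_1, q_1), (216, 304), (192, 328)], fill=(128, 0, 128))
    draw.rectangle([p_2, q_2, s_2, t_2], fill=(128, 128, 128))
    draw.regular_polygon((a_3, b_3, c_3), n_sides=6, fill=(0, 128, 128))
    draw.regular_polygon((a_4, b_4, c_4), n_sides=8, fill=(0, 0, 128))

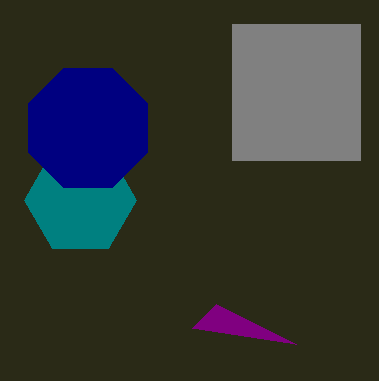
p_1 = 296
q_1 = 344
p_2 = 232
q_2 = 24
s_2 = 360
t_2 = 160
a_3 = 80
b_3 = 200
c_3 = 56
a_4 = 88
b_4 = 128
c_4 = 64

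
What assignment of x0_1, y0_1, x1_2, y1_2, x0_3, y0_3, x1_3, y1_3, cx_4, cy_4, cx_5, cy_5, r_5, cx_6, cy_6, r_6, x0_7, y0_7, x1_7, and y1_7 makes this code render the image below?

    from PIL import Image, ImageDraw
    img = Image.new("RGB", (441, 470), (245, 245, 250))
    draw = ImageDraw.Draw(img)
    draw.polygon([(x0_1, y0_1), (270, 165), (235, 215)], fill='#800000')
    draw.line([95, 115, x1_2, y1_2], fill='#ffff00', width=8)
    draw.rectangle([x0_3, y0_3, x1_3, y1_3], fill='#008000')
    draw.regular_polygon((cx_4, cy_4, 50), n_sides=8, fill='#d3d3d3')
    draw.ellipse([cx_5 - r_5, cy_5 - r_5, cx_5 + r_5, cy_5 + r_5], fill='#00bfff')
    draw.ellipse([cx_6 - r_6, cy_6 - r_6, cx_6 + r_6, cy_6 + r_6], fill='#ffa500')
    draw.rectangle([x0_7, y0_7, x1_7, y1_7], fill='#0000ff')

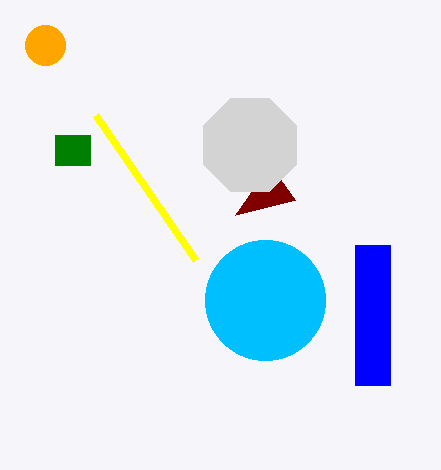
x0_1 = 295
y0_1 = 200
x1_2 = 195
y1_2 = 260
x0_3 = 55
y0_3 = 135
x1_3 = 90
y1_3 = 165
cx_4 = 250
cy_4 = 145
cx_5 = 265
cy_5 = 300
r_5 = 60
cx_6 = 45
cy_6 = 45
r_6 = 20
x0_7 = 355
y0_7 = 245
x1_7 = 390
y1_7 = 385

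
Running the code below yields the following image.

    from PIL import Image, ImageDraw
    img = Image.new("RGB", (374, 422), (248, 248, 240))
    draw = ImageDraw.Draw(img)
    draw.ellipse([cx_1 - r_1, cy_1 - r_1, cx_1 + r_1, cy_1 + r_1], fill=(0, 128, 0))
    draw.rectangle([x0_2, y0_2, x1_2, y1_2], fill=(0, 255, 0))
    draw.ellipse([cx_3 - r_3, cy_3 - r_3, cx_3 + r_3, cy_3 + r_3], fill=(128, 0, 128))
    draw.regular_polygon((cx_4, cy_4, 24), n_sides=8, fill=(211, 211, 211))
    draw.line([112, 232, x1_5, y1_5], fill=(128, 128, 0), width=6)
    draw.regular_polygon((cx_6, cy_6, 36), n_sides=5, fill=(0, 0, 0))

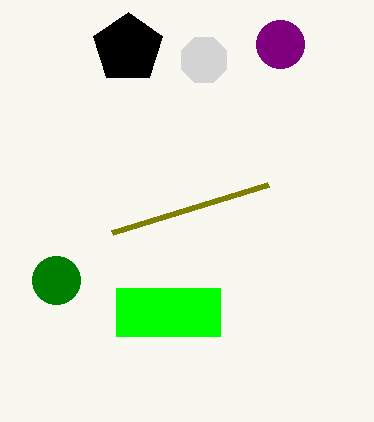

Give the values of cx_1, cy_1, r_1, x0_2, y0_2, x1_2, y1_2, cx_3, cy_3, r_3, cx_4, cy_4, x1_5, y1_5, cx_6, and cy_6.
cx_1 = 56
cy_1 = 280
r_1 = 24
x0_2 = 116
y0_2 = 288
x1_2 = 220
y1_2 = 336
cx_3 = 280
cy_3 = 44
r_3 = 24
cx_4 = 204
cy_4 = 60
x1_5 = 268
y1_5 = 184
cx_6 = 128
cy_6 = 48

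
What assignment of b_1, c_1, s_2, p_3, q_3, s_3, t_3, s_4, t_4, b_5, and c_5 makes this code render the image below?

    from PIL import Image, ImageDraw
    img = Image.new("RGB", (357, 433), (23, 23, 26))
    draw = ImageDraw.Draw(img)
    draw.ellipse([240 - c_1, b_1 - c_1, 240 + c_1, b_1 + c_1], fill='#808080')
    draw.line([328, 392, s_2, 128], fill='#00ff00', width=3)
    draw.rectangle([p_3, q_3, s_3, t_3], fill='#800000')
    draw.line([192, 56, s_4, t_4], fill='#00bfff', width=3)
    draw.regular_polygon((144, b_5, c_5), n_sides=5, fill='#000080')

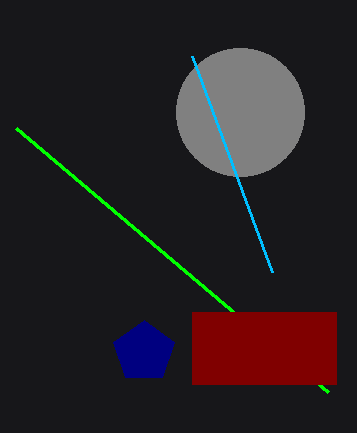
b_1 = 112
c_1 = 64
s_2 = 16
p_3 = 192
q_3 = 312
s_3 = 336
t_3 = 384
s_4 = 272
t_4 = 272
b_5 = 352
c_5 = 32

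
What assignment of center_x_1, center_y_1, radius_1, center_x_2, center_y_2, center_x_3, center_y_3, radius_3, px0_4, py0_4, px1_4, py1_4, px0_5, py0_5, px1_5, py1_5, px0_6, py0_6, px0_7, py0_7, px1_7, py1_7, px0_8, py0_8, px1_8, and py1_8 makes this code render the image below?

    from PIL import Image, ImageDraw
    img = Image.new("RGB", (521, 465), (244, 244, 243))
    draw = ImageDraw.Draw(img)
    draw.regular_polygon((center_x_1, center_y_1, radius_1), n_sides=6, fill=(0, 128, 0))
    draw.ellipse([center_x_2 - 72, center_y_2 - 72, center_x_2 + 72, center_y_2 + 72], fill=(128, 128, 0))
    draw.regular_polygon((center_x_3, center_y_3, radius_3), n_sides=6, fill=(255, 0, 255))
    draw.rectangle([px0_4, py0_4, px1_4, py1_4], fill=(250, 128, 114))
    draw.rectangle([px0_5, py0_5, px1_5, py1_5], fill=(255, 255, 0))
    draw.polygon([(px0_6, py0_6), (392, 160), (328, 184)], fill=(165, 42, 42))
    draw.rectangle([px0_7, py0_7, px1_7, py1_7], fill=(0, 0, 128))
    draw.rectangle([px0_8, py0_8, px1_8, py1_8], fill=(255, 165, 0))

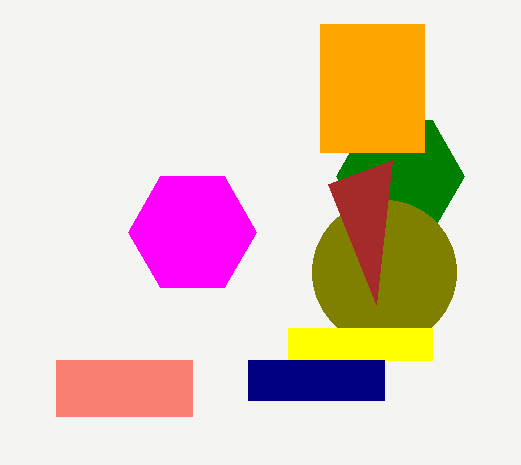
center_x_1 = 400
center_y_1 = 176
radius_1 = 64
center_x_2 = 384
center_y_2 = 272
center_x_3 = 192
center_y_3 = 232
radius_3 = 64
px0_4 = 56
py0_4 = 360
px1_4 = 192
py1_4 = 416
px0_5 = 288
py0_5 = 328
px1_5 = 432
py1_5 = 360
px0_6 = 376
py0_6 = 304
px0_7 = 248
py0_7 = 360
px1_7 = 384
py1_7 = 400
px0_8 = 320
py0_8 = 24
px1_8 = 424
py1_8 = 152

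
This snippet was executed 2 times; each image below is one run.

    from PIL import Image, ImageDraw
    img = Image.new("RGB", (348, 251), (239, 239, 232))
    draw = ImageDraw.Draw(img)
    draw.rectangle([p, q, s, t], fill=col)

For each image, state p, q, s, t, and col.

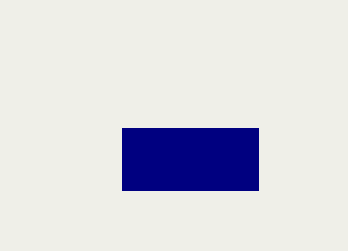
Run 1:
p = 122
q = 128
s = 258
t = 190
col = 'navy'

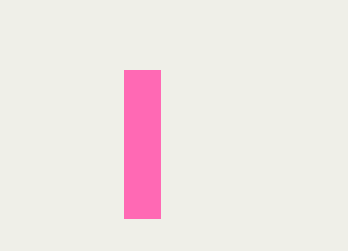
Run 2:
p = 124, q = 70, s = 160, t = 218, col = 'hotpink'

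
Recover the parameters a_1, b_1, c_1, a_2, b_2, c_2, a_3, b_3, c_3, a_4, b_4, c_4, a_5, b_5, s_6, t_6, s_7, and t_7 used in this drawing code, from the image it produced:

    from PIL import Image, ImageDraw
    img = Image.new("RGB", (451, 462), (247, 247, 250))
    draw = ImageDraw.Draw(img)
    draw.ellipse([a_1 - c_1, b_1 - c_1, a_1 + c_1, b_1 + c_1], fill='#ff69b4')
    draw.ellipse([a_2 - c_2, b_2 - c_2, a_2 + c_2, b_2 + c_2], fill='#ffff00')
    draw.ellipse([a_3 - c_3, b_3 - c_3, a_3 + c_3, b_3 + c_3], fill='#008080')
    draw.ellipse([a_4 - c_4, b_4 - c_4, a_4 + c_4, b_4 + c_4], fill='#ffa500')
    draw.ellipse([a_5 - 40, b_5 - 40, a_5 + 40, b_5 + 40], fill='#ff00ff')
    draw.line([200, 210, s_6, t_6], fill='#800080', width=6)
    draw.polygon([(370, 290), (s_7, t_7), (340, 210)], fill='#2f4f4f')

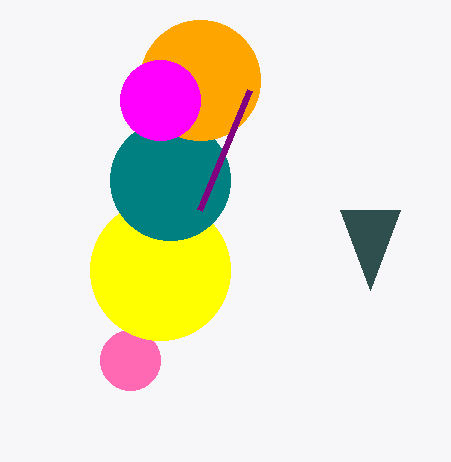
a_1 = 130; b_1 = 360; c_1 = 30; a_2 = 160; b_2 = 270; c_2 = 70; a_3 = 170; b_3 = 180; c_3 = 60; a_4 = 200; b_4 = 80; c_4 = 60; a_5 = 160; b_5 = 100; s_6 = 250; t_6 = 90; s_7 = 400; t_7 = 210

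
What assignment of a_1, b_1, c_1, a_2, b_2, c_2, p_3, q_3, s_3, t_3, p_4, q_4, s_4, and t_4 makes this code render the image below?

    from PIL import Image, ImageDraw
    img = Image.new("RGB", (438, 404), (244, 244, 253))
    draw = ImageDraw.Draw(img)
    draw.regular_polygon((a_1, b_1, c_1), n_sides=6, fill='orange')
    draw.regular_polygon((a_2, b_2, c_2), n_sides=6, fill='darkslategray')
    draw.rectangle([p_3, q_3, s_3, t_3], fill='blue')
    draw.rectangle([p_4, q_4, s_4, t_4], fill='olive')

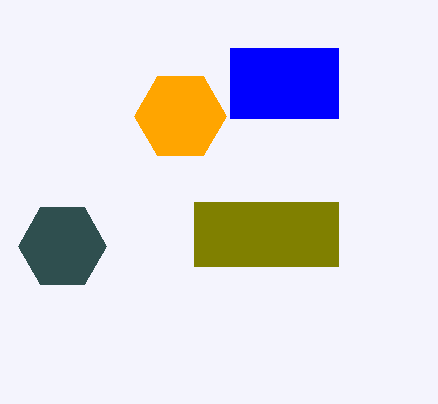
a_1 = 180; b_1 = 116; c_1 = 46; a_2 = 62; b_2 = 246; c_2 = 44; p_3 = 230; q_3 = 48; s_3 = 338; t_3 = 118; p_4 = 194; q_4 = 202; s_4 = 338; t_4 = 266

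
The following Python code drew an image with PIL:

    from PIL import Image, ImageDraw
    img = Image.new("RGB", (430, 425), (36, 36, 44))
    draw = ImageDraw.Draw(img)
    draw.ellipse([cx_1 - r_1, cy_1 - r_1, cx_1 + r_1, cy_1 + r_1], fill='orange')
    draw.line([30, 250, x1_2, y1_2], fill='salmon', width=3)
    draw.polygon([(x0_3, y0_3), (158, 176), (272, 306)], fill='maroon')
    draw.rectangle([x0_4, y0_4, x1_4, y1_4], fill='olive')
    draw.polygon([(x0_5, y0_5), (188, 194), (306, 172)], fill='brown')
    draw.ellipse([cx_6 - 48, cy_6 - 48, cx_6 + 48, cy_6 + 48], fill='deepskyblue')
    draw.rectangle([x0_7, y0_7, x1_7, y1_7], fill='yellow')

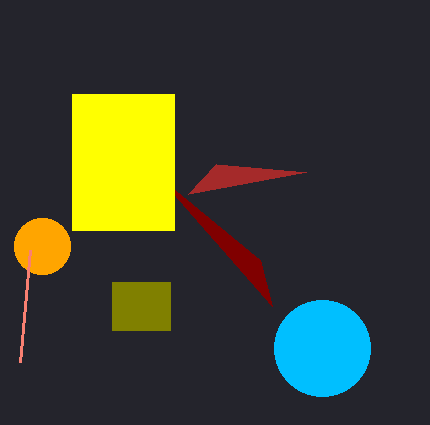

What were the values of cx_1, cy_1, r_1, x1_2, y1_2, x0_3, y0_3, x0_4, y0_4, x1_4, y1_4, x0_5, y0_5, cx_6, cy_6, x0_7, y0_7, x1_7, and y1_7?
cx_1 = 42
cy_1 = 246
r_1 = 28
x1_2 = 20
y1_2 = 362
x0_3 = 260
y0_3 = 260
x0_4 = 112
y0_4 = 282
x1_4 = 170
y1_4 = 330
x0_5 = 216
y0_5 = 164
cx_6 = 322
cy_6 = 348
x0_7 = 72
y0_7 = 94
x1_7 = 174
y1_7 = 230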